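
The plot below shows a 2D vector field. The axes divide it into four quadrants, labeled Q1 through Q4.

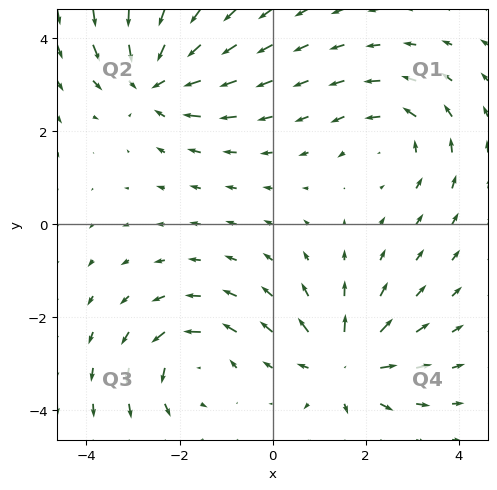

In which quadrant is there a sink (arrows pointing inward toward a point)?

The sink sits at approximately (-2.5, 3.1), which lies in quadrant Q2. The divergence there is about -5, negative as expected for a sink.

Q2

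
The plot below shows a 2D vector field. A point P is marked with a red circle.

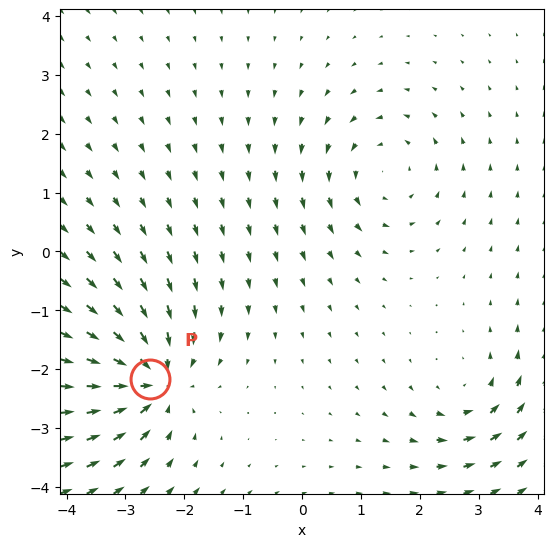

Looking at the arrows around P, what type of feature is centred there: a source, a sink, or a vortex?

At P (-2.6, -2.2) the arrows converge inward. Divergence about -6, curl ≈0 — negative divergence with near-zero curl is a sink.

sink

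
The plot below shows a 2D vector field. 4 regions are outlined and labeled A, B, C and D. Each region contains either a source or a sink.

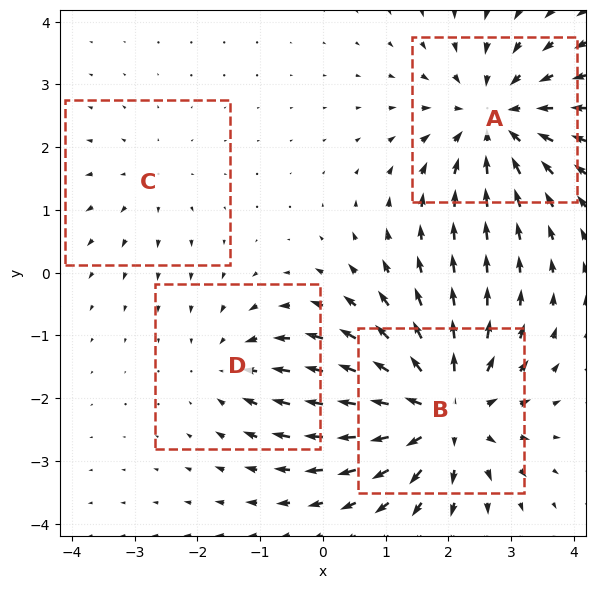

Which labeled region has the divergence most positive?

Divergence at each region's feature centre — A: about -5, B: about +6, C: about +2, D: about -3. Region B is most positive.

B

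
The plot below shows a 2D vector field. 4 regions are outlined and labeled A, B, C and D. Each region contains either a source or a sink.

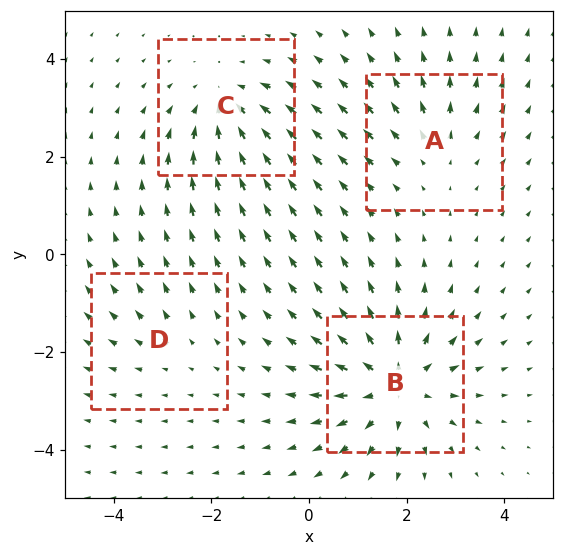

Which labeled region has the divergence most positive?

B

Divergence at each region's feature centre — A: about +3, B: about +6, C: about -4, D: about +2. Region B is most positive.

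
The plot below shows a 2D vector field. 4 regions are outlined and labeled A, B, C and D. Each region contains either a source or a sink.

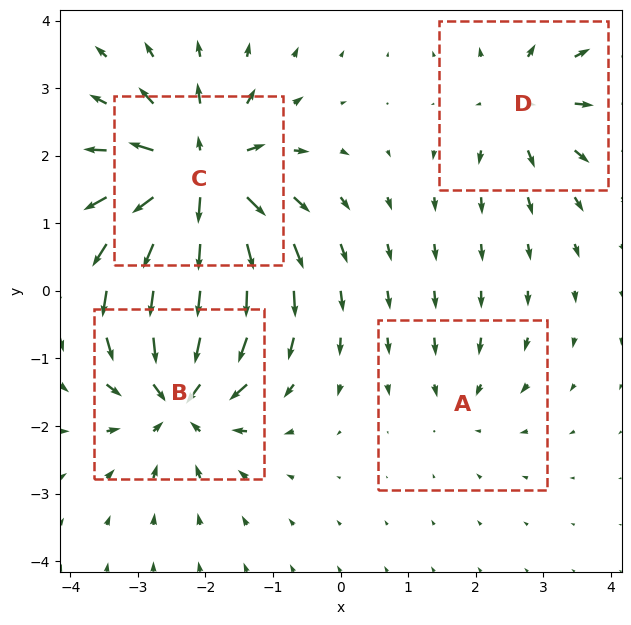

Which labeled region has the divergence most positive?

Divergence at each region's feature centre — A: about -3, B: about -7, C: about +8, D: about +4. Region C is most positive.

C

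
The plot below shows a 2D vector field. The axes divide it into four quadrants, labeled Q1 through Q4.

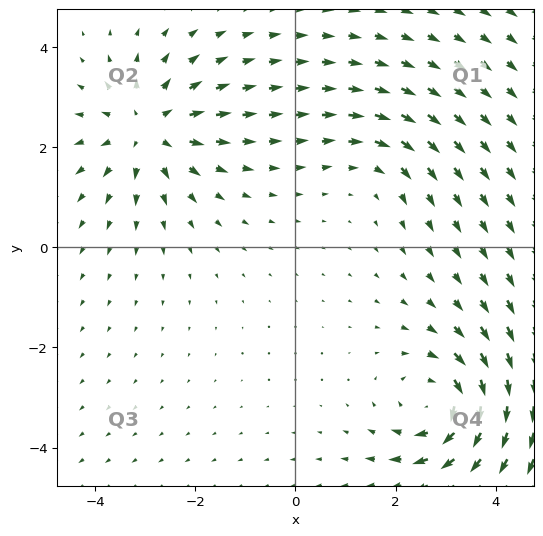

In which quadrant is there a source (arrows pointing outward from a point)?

Q2

The source sits at approximately (-2.9, 2.4), which lies in quadrant Q2. The divergence there is about +5, positive as expected for a source.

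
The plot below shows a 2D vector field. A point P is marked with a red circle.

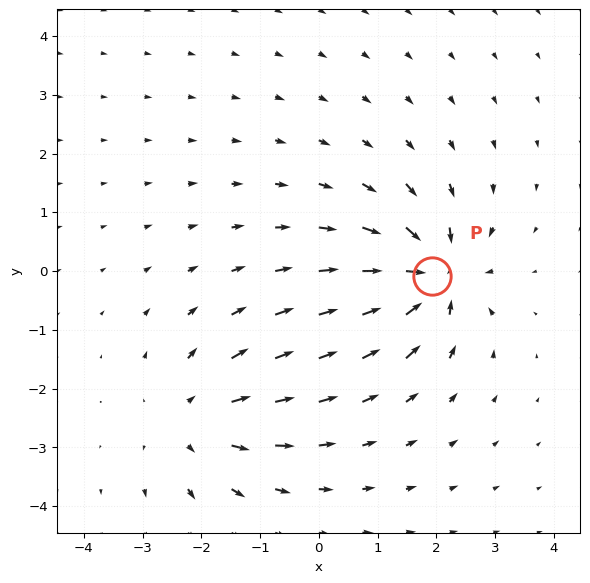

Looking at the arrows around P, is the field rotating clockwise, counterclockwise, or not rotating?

not rotating

Near P at (1.9, -0.1) the arrows show no circulation. The curl there is ≈0.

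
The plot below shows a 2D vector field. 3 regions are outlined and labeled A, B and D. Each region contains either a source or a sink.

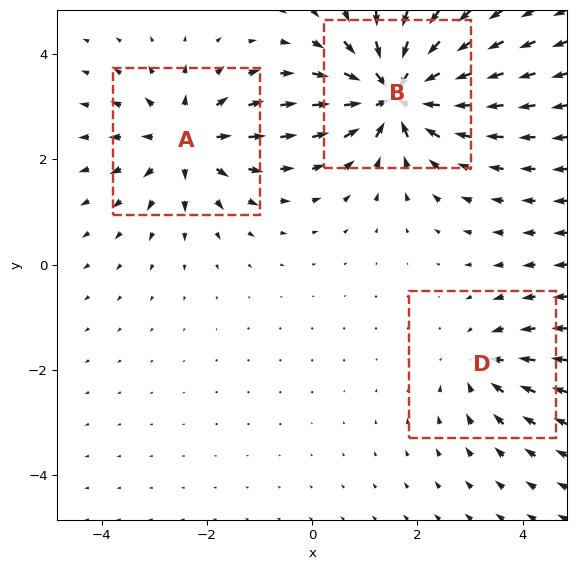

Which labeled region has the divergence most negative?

B

Divergence at each region's feature centre — A: about +4, B: about -6, D: about -3. Region B is most negative.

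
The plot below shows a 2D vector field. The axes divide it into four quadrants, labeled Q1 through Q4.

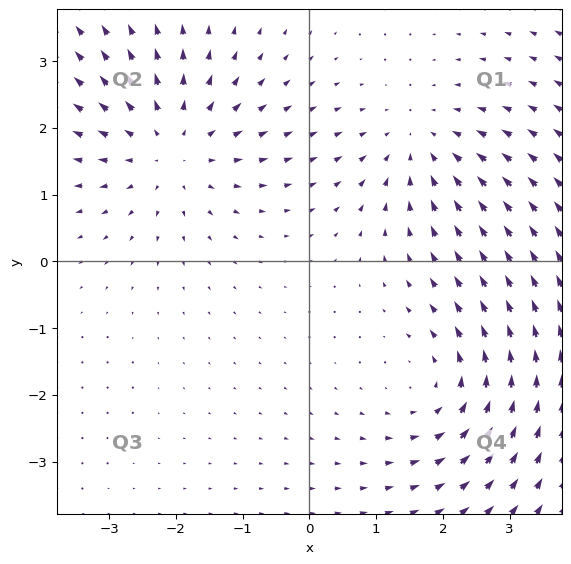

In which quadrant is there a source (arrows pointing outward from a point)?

Q2

The source sits at approximately (-2.1, 1.7), which lies in quadrant Q2. The divergence there is about +4, positive as expected for a source.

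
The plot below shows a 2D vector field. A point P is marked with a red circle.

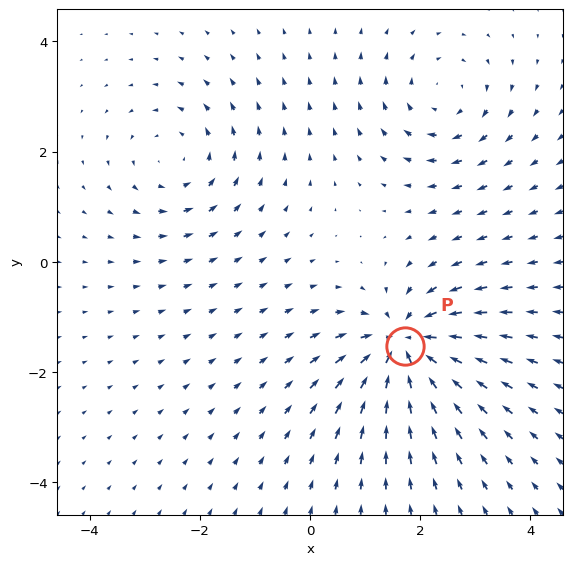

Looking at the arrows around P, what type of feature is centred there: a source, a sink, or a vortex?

At P (1.7, -1.5) the arrows converge inward. Divergence about -6, curl ≈0 — negative divergence with near-zero curl is a sink.

sink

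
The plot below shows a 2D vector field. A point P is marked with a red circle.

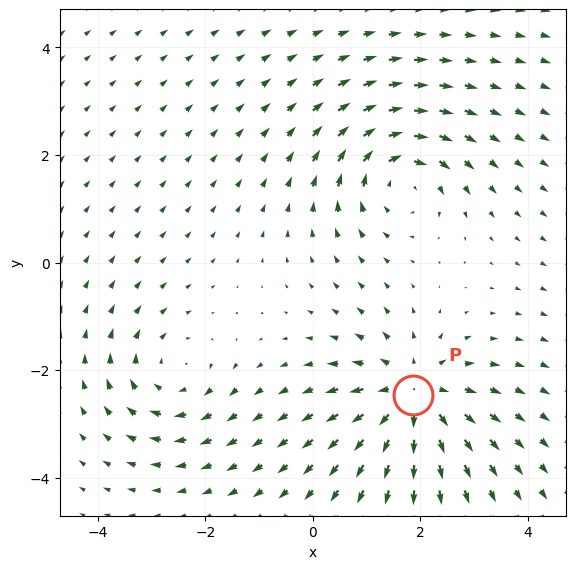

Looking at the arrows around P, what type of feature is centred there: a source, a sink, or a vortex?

source

At P (1.9, -2.5) the arrows spread outward. Divergence about +5, curl ≈0 — positive divergence with near-zero curl is a source.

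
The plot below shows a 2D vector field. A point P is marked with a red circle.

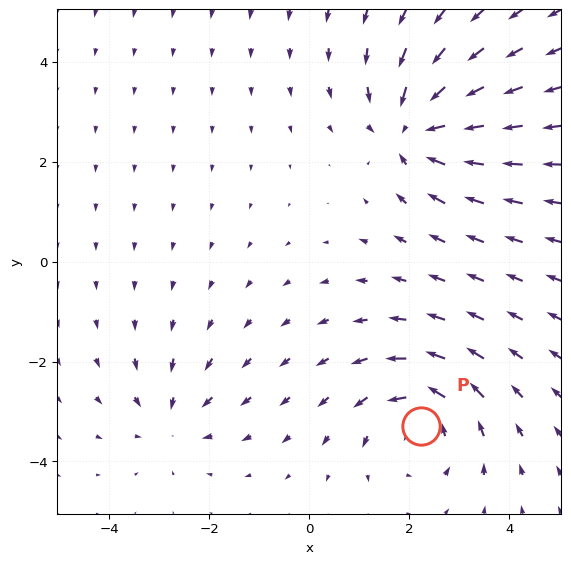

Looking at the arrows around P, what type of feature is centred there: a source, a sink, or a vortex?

At P (2.2, -3.3) the arrows circulate counterclockwise. Divergence ≈0, curl about +4 — near-zero divergence with nonzero curl is a vortex.

vortex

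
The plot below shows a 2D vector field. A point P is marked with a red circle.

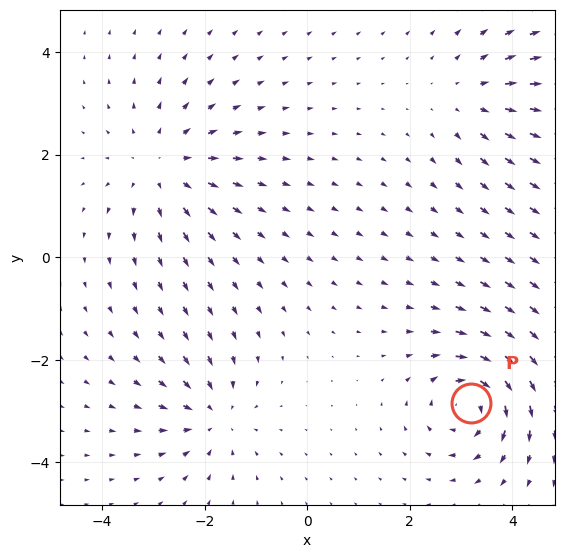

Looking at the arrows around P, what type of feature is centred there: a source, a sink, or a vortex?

At P (3.2, -2.8) the arrows circulate clockwise. Divergence ≈0, curl about -5 — near-zero divergence with nonzero curl is a vortex.

vortex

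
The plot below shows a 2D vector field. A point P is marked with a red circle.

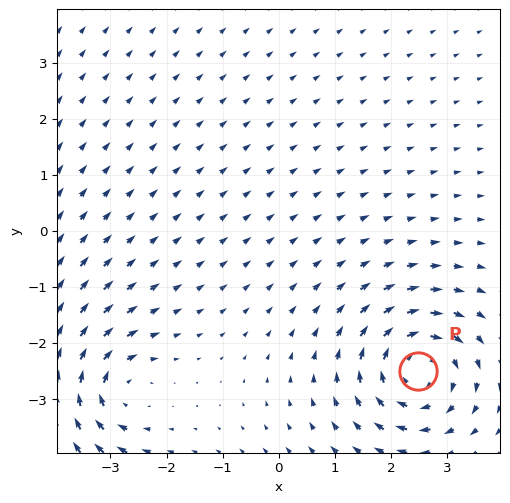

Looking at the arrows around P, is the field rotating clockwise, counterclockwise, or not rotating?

Near P at (2.5, -2.5) the arrows circulate clockwise. The curl (z-component) there is about -5; negative curl means clockwise rotation.

clockwise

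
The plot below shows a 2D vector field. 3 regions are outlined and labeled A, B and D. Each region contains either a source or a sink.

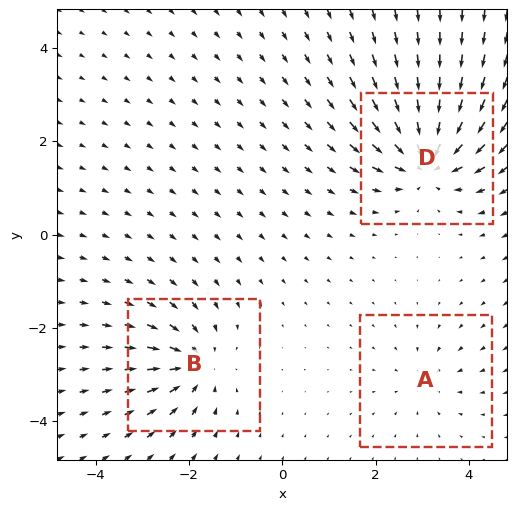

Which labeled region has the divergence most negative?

D

Divergence at each region's feature centre — A: about -2, B: about -4, D: about -6. Region D is most negative.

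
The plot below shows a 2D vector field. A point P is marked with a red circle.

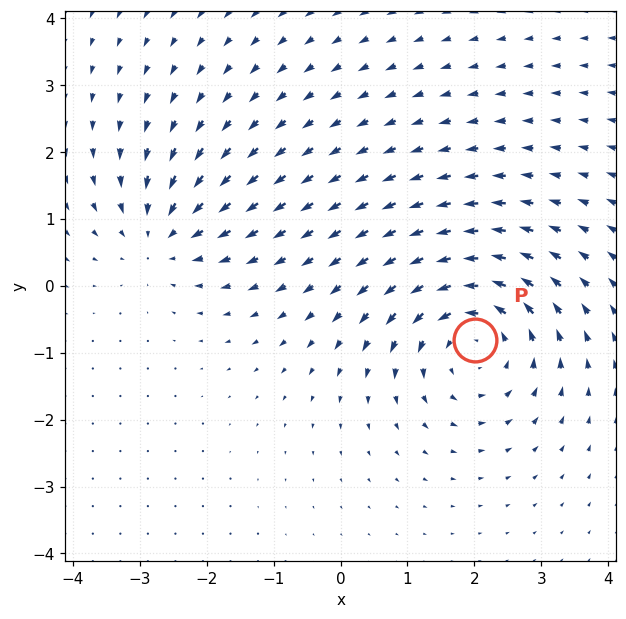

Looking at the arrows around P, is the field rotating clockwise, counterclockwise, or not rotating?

counterclockwise

Near P at (2.0, -0.8) the arrows circulate counterclockwise. The curl (z-component) there is about +5; positive curl means counterclockwise rotation.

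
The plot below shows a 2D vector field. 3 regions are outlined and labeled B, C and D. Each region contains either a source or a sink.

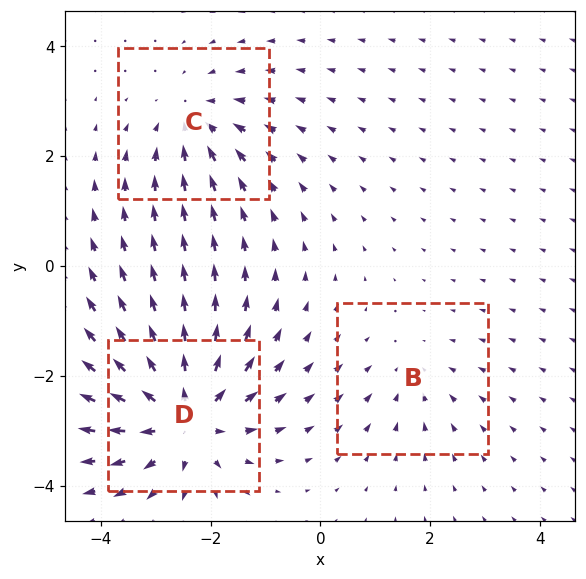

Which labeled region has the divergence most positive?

D

Divergence at each region's feature centre — B: about -2, C: about -3, D: about +5. Region D is most positive.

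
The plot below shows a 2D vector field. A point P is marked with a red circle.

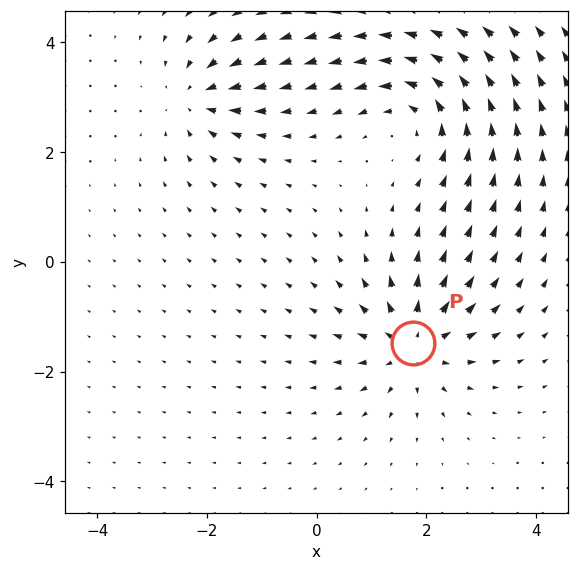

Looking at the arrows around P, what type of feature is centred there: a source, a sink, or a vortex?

source

At P (1.8, -1.5) the arrows spread outward. Divergence about +4, curl ≈0 — positive divergence with near-zero curl is a source.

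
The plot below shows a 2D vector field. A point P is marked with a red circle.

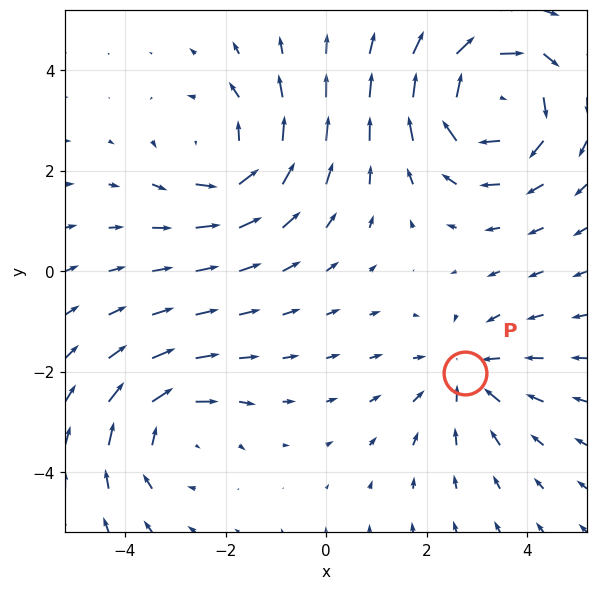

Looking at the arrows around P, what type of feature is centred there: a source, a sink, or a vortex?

sink

At P (2.8, -2.0) the arrows converge inward. Divergence about -3, curl ≈0 — negative divergence with near-zero curl is a sink.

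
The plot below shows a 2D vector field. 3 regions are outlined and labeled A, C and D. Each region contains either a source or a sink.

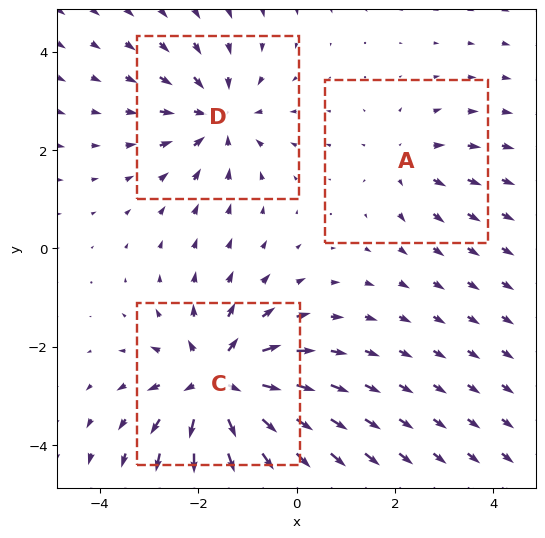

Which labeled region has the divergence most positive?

C

Divergence at each region's feature centre — A: about +2, C: about +5, D: about -3. Region C is most positive.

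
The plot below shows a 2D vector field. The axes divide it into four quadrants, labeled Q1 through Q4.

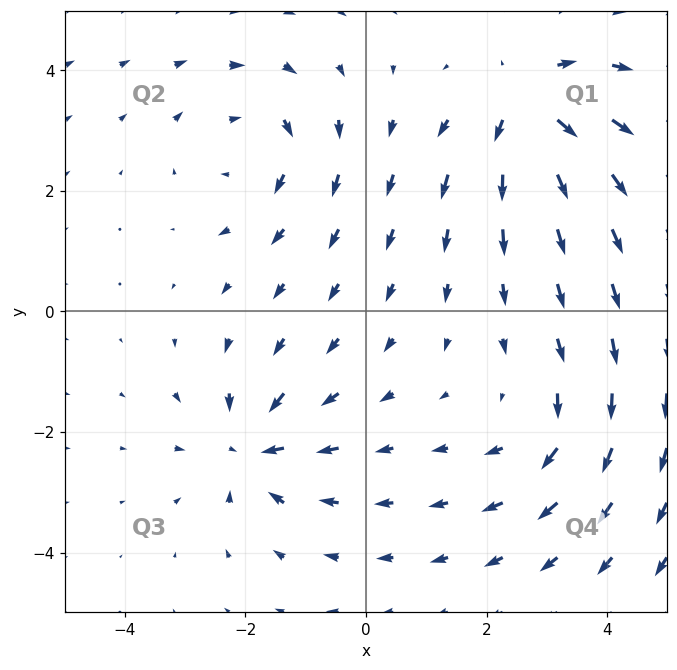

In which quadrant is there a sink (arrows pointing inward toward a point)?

Q3

The sink sits at approximately (-1.9, -2.3), which lies in quadrant Q3. The divergence there is about -6, negative as expected for a sink.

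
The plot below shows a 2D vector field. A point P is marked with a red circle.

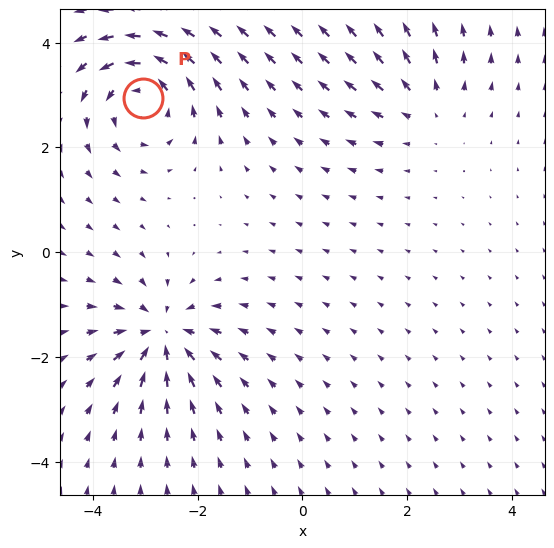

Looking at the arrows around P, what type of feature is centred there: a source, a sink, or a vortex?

At P (-3.0, 2.9) the arrows circulate counterclockwise. Divergence ≈0, curl about +6 — near-zero divergence with nonzero curl is a vortex.

vortex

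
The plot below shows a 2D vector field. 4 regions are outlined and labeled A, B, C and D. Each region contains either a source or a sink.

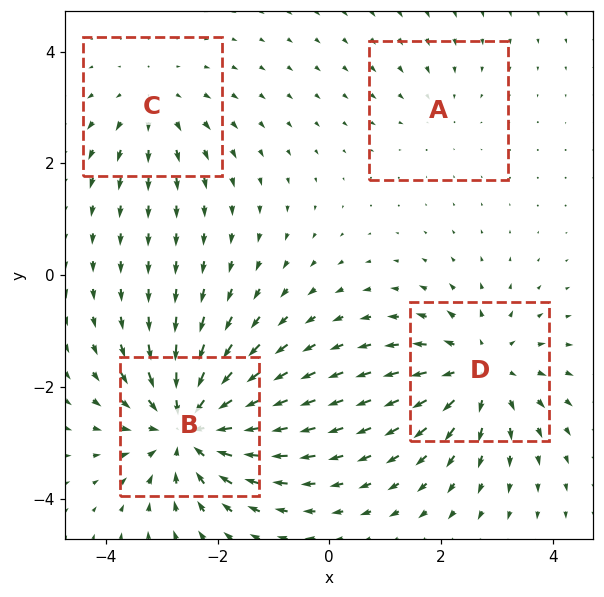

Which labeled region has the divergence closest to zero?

A

Divergence at each region's feature centre — A: about -2, B: about -7, C: about +3, D: about +5. Region A is closest to zero.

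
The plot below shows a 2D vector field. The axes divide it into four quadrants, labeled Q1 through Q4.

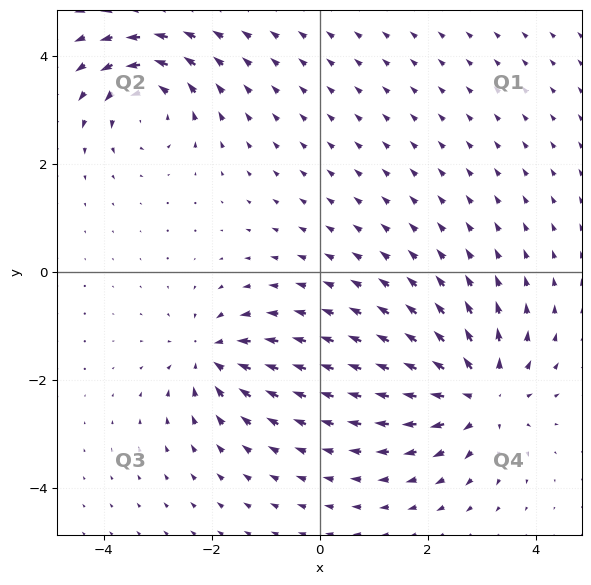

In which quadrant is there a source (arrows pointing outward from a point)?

The source sits at approximately (3.0, -2.3), which lies in quadrant Q4. The divergence there is about +5, positive as expected for a source.

Q4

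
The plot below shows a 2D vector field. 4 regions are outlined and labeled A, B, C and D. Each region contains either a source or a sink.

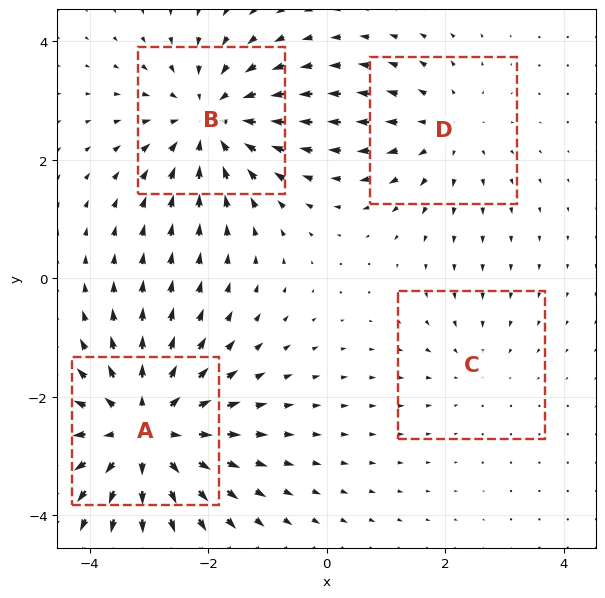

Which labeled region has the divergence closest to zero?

C

Divergence at each region's feature centre — A: about +6, B: about -5, C: about -2, D: about +3. Region C is closest to zero.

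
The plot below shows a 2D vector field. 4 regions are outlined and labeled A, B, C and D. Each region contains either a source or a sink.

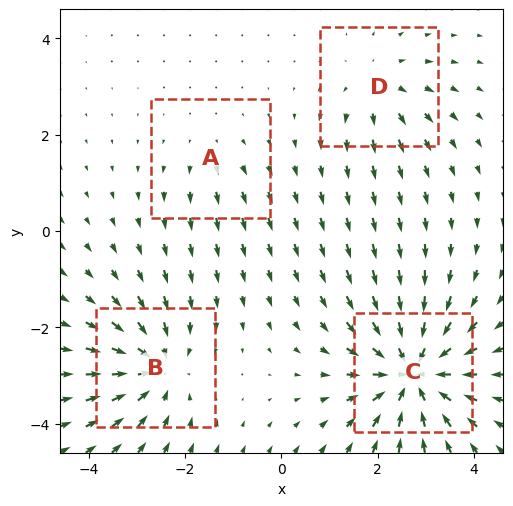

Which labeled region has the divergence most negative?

C

Divergence at each region's feature centre — A: about +2, B: about -6, C: about -8, D: about +4. Region C is most negative.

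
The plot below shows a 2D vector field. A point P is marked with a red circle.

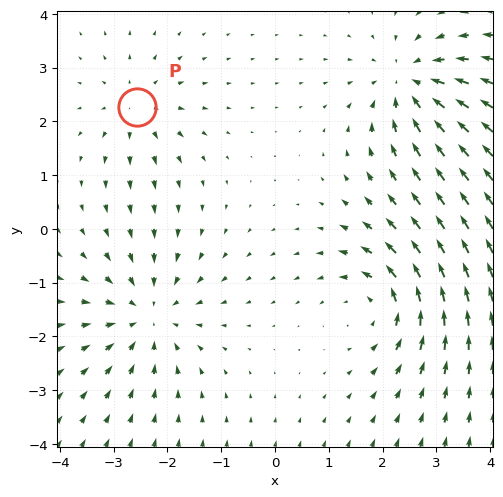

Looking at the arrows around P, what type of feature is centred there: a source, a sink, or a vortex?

At P (-2.6, 2.3) the arrows spread outward. Divergence about +4, curl ≈0 — positive divergence with near-zero curl is a source.

source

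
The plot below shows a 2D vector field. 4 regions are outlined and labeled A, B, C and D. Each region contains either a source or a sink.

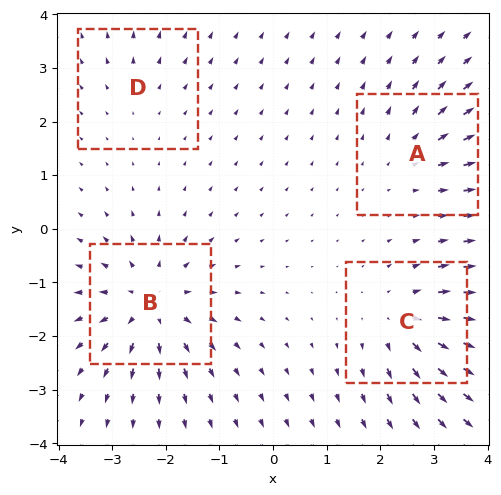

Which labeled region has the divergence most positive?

B

Divergence at each region's feature centre — A: about +4, B: about +7, C: about +5, D: about +2. Region B is most positive.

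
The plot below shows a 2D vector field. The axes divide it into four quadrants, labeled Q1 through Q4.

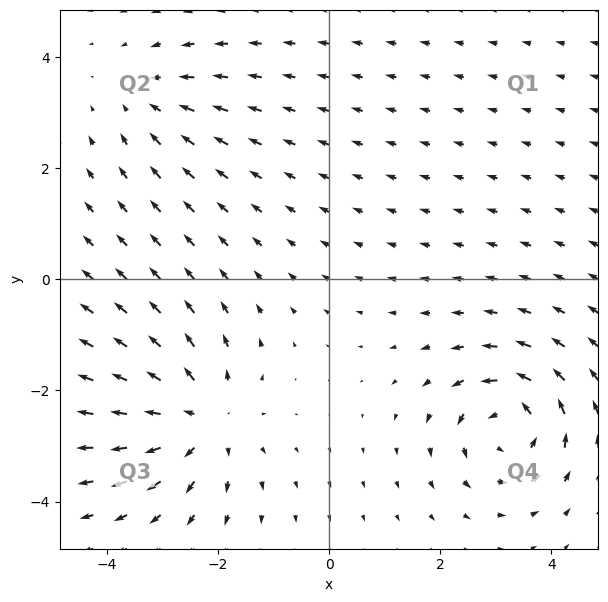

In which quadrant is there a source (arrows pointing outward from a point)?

The source sits at approximately (-2.3, -2.5), which lies in quadrant Q3. The divergence there is about +4, positive as expected for a source.

Q3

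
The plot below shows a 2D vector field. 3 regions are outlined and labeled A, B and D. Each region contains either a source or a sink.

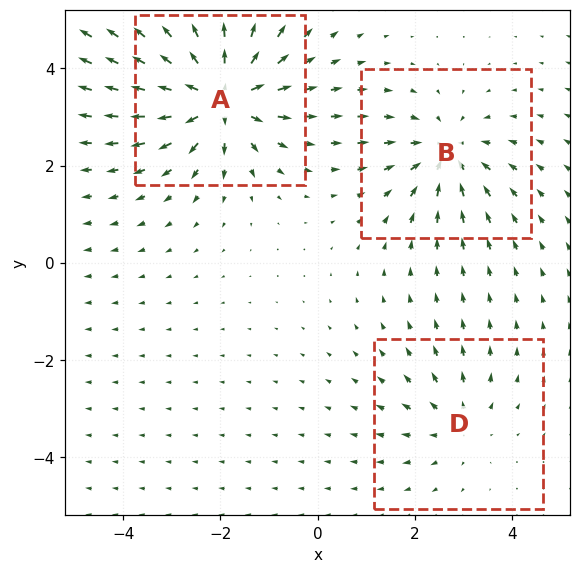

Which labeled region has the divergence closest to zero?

D

Divergence at each region's feature centre — A: about +5, B: about -3, D: about +2. Region D is closest to zero.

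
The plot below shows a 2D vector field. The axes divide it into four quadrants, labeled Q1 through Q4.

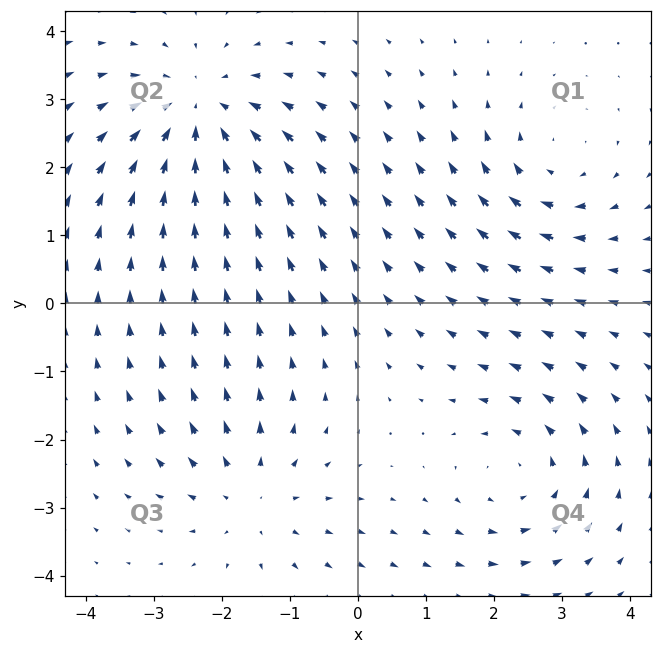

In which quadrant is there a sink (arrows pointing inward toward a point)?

Q2

The sink sits at approximately (-2.3, 2.8), which lies in quadrant Q2. The divergence there is about -4, negative as expected for a sink.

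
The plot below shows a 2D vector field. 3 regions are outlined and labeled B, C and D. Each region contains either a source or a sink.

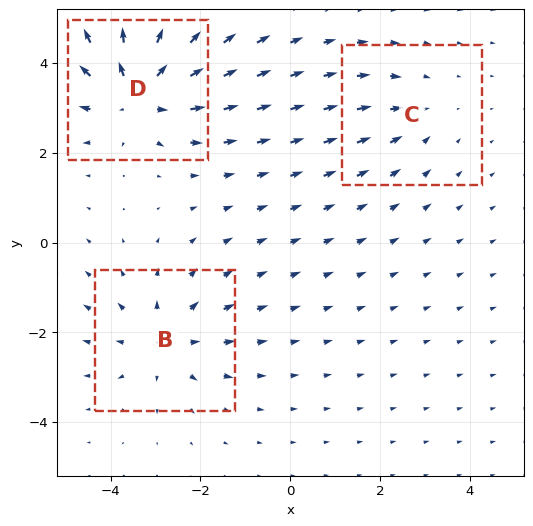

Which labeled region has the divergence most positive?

D

Divergence at each region's feature centre — B: about +3, C: about -2, D: about +5. Region D is most positive.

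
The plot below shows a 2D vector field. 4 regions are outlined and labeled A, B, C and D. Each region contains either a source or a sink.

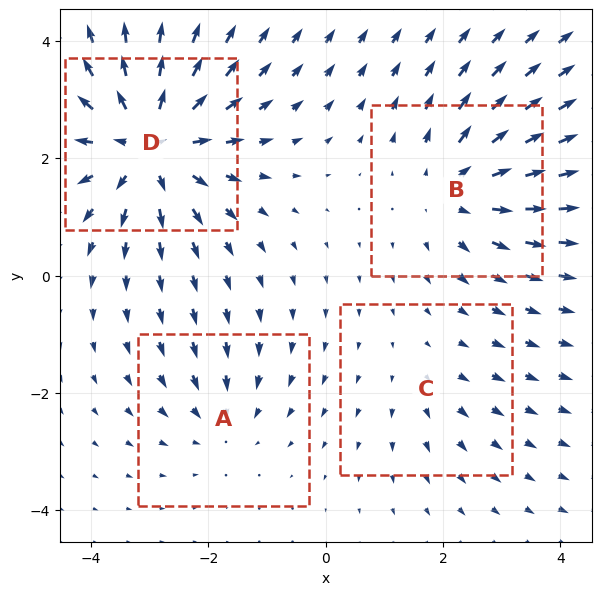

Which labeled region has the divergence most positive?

D

Divergence at each region's feature centre — A: about -3, B: about +5, C: about +2, D: about +7. Region D is most positive.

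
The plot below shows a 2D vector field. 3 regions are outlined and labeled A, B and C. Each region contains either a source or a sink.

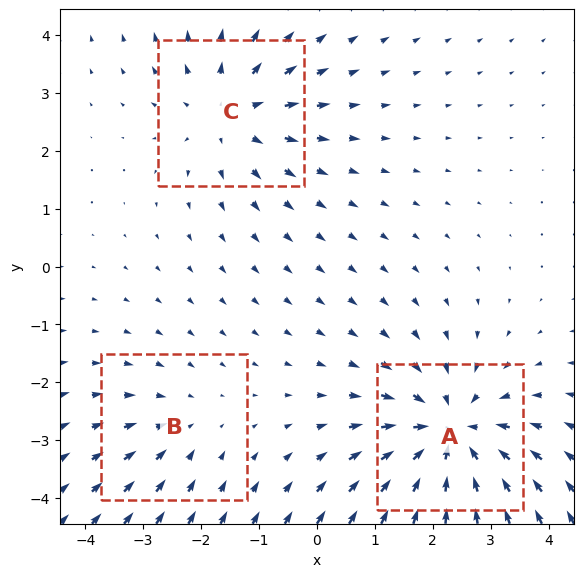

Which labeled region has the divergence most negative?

A

Divergence at each region's feature centre — A: about -4, B: about -2, C: about +3. Region A is most negative.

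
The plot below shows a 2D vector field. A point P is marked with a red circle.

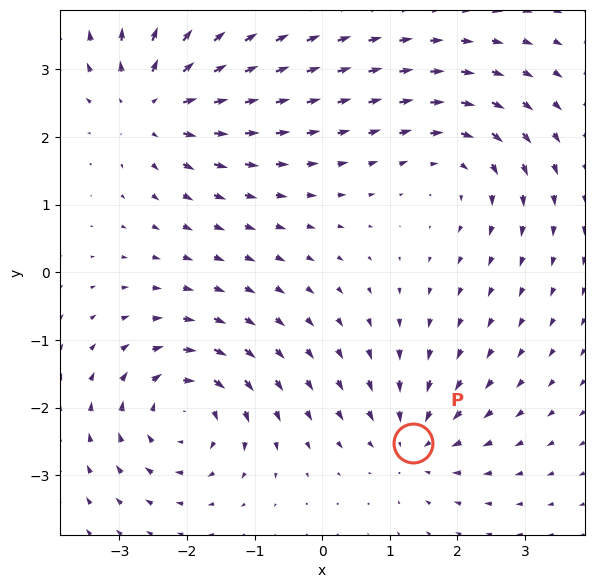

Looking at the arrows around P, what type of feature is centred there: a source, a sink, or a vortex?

At P (1.3, -2.5) the arrows converge inward. Divergence about -4, curl ≈0 — negative divergence with near-zero curl is a sink.

sink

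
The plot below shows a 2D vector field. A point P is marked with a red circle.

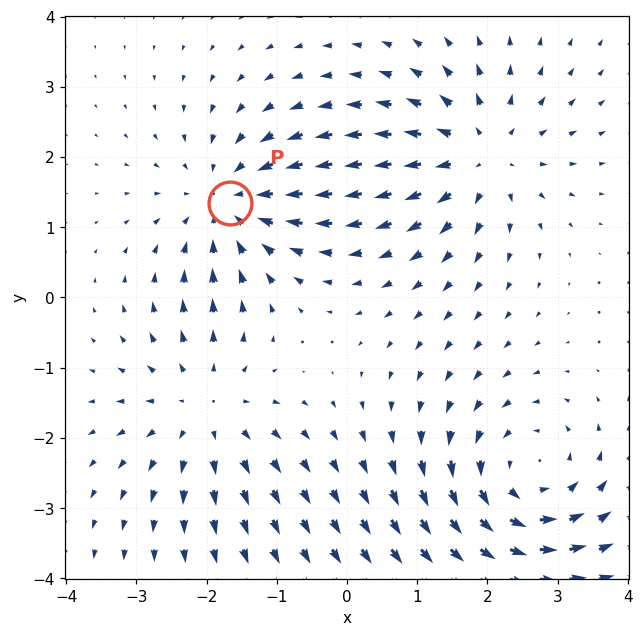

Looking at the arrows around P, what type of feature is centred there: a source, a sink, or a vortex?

At P (-1.7, 1.4) the arrows converge inward. Divergence about -4, curl ≈0 — negative divergence with near-zero curl is a sink.

sink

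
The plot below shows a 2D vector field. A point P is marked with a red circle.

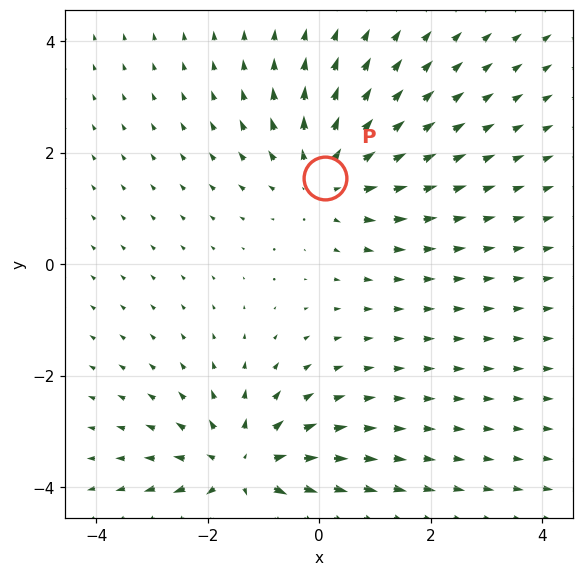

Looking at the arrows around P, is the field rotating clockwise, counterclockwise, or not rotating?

not rotating

Near P at (0.1, 1.6) the arrows show no circulation. The curl there is ≈0.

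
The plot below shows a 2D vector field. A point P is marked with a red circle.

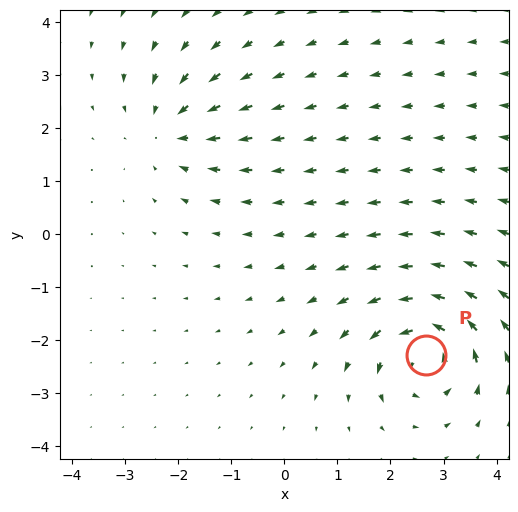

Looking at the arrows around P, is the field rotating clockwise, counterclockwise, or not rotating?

counterclockwise

Near P at (2.7, -2.3) the arrows circulate counterclockwise. The curl (z-component) there is about +5; positive curl means counterclockwise rotation.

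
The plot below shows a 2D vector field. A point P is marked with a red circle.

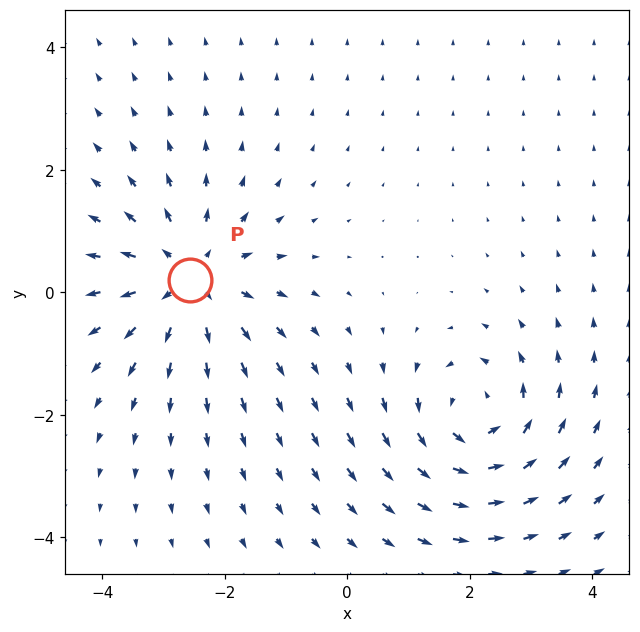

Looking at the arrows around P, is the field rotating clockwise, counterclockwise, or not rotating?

Near P at (-2.6, 0.2) the arrows show no circulation. The curl there is ≈0.

not rotating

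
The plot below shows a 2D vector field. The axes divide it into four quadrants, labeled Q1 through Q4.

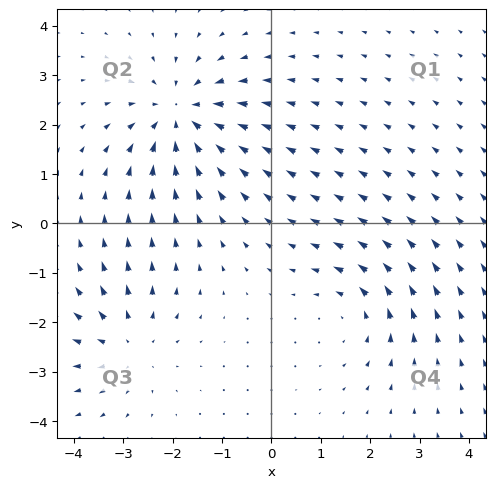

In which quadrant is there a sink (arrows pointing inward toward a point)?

The sink sits at approximately (-1.8, 2.2), which lies in quadrant Q2. The divergence there is about -5, negative as expected for a sink.

Q2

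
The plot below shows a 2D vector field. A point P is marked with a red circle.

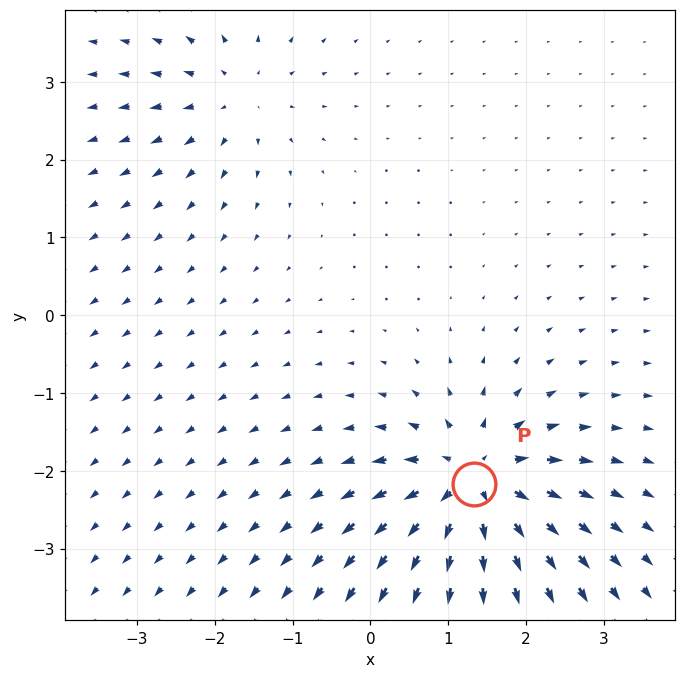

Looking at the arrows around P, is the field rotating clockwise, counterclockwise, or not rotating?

not rotating

Near P at (1.3, -2.2) the arrows show no circulation. The curl there is ≈0.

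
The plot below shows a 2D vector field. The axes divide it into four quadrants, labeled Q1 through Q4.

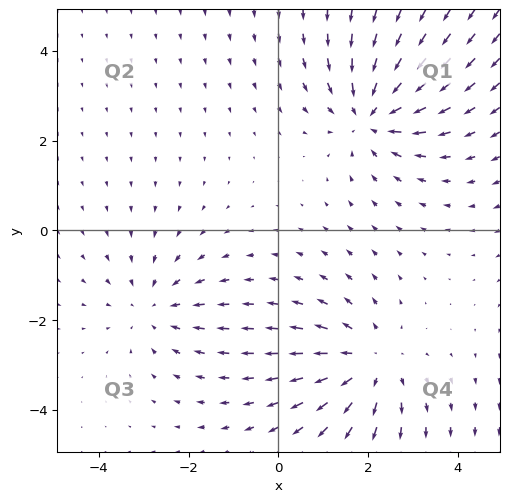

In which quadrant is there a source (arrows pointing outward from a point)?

The source sits at approximately (2.0, -2.9), which lies in quadrant Q4. The divergence there is about +4, positive as expected for a source.

Q4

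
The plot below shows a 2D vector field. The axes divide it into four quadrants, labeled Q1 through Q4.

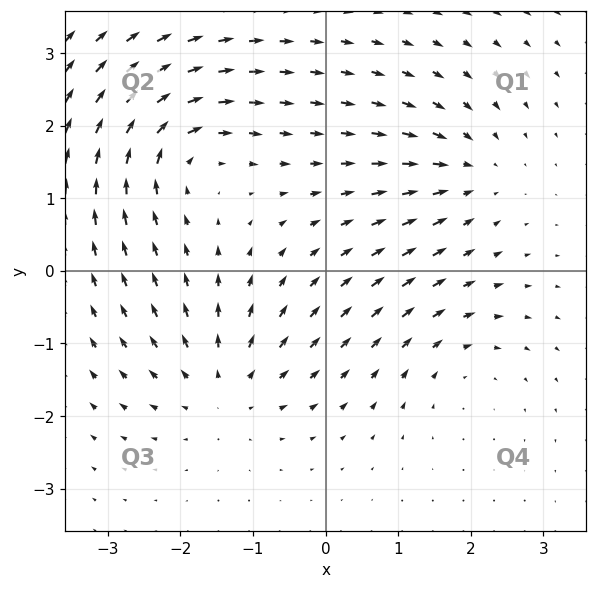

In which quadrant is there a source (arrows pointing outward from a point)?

Q3

The source sits at approximately (-1.4, -1.6), which lies in quadrant Q3. The divergence there is about +5, positive as expected for a source.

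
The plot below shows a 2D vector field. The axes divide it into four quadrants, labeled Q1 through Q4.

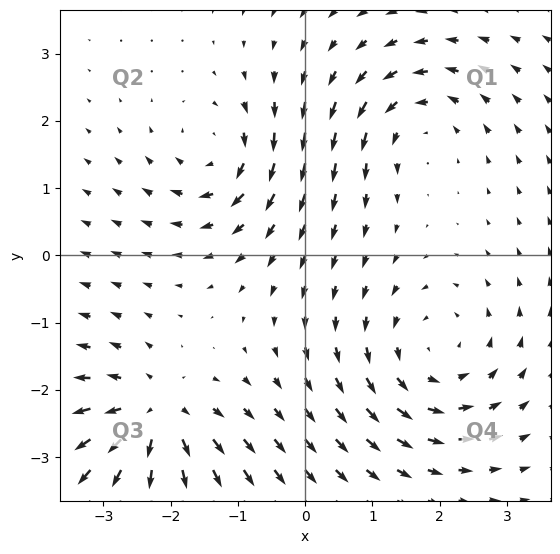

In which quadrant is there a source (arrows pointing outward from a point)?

Q3

The source sits at approximately (-2.2, -2.4), which lies in quadrant Q3. The divergence there is about +6, positive as expected for a source.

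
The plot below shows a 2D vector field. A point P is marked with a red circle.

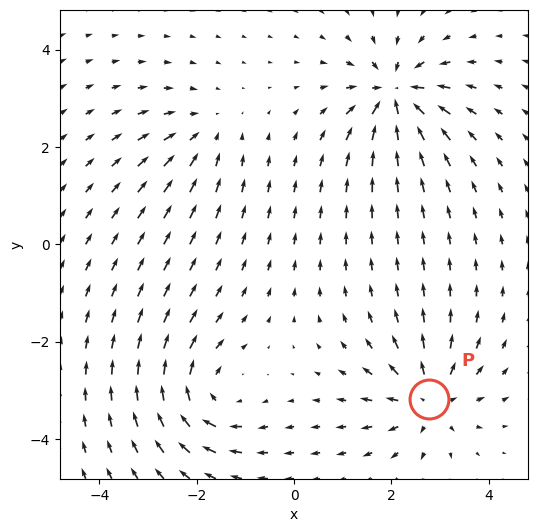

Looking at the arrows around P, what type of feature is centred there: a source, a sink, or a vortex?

source

At P (2.8, -3.2) the arrows spread outward. Divergence about +5, curl ≈0 — positive divergence with near-zero curl is a source.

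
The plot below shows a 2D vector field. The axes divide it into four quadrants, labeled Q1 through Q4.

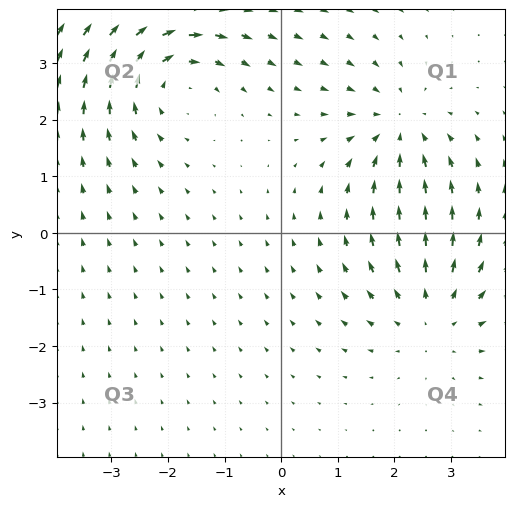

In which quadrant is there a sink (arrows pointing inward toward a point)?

Q1

The sink sits at approximately (2.1, 1.8), which lies in quadrant Q1. The divergence there is about -3, negative as expected for a sink.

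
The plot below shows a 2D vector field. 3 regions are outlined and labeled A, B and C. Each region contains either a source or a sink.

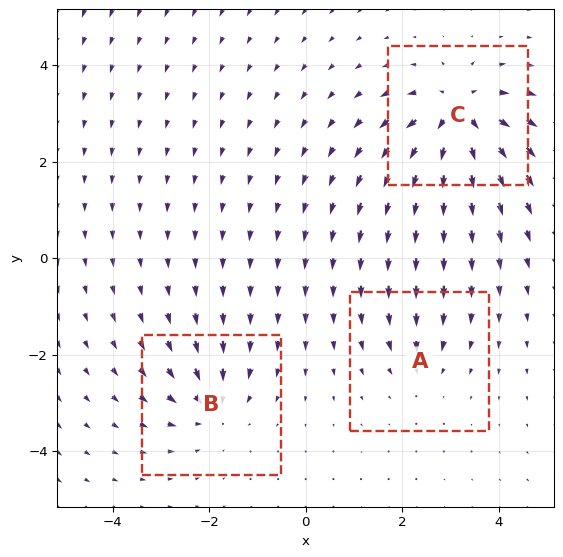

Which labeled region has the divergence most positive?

C

Divergence at each region's feature centre — A: about -2, B: about -4, C: about +6. Region C is most positive.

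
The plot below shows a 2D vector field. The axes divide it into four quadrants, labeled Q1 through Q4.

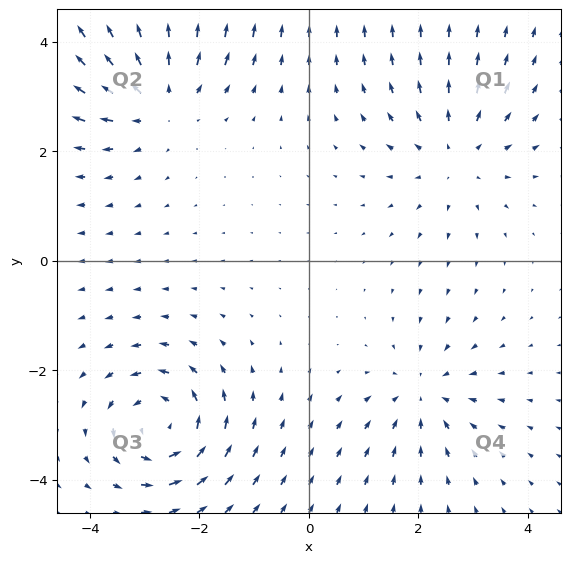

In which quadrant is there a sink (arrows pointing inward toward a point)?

The sink sits at approximately (2.1, -2.4), which lies in quadrant Q4. The divergence there is about -3, negative as expected for a sink.

Q4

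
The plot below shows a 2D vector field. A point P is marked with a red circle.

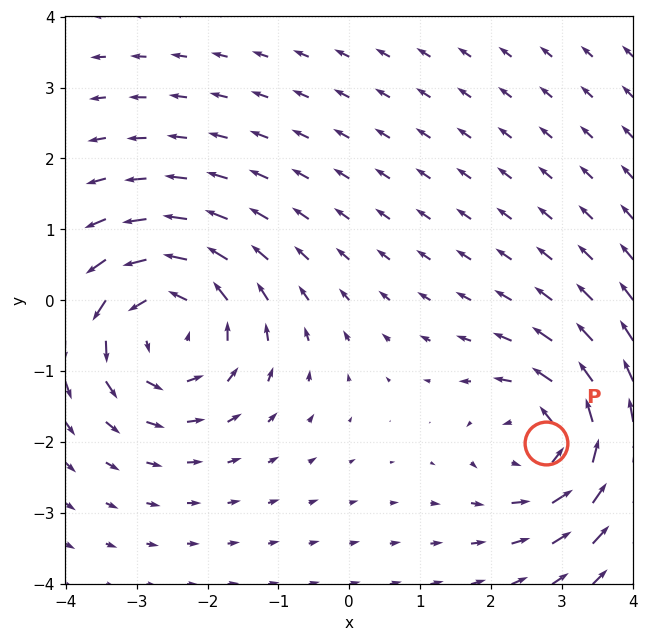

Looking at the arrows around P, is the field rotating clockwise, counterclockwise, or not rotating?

Near P at (2.8, -2.0) the arrows circulate counterclockwise. The curl (z-component) there is about +4; positive curl means counterclockwise rotation.

counterclockwise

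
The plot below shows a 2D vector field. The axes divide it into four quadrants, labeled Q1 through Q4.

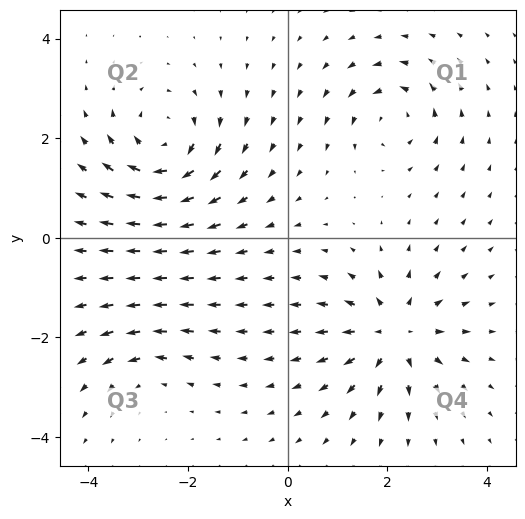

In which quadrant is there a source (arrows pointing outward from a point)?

The source sits at approximately (2.1, -1.9), which lies in quadrant Q4. The divergence there is about +6, positive as expected for a source.

Q4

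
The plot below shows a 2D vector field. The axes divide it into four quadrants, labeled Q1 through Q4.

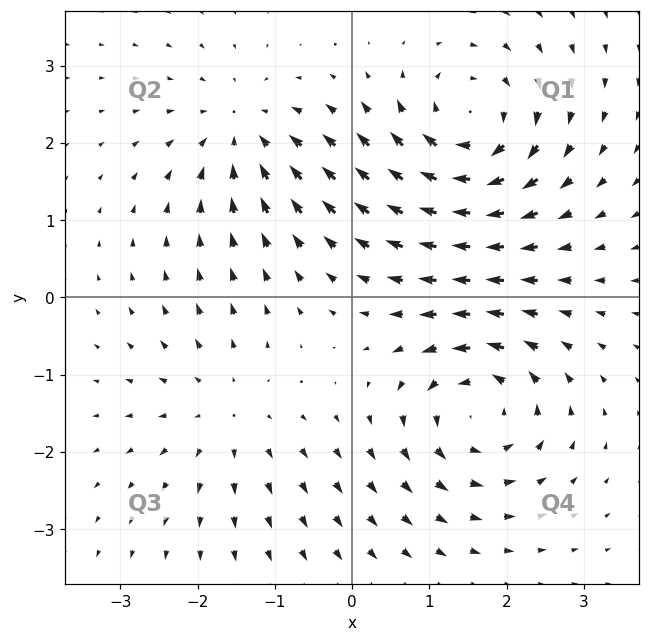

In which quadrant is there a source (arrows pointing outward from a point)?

Q3

The source sits at approximately (-1.6, -1.5), which lies in quadrant Q3. The divergence there is about +3, positive as expected for a source.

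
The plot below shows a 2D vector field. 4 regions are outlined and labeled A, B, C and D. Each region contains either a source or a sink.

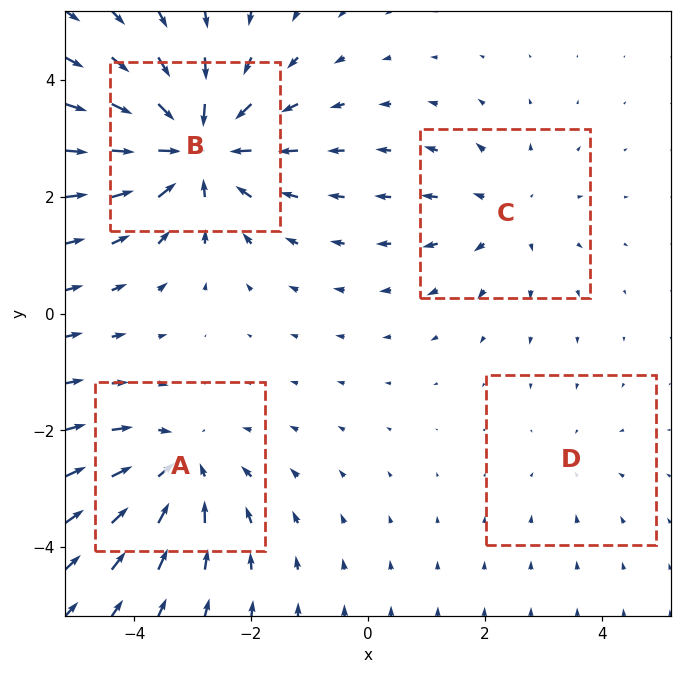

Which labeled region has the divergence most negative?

B

Divergence at each region's feature centre — A: about -4, B: about -6, C: about +3, D: about -2. Region B is most negative.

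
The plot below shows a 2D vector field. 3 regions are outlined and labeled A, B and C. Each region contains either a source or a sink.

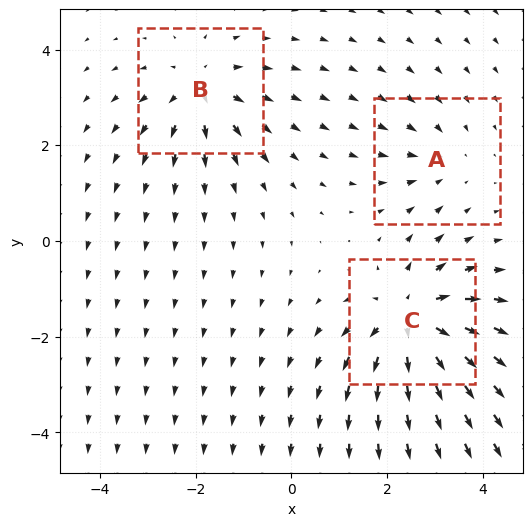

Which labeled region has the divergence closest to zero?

Divergence at each region's feature centre — A: about -2, B: about +3, C: about +5. Region A is closest to zero.

A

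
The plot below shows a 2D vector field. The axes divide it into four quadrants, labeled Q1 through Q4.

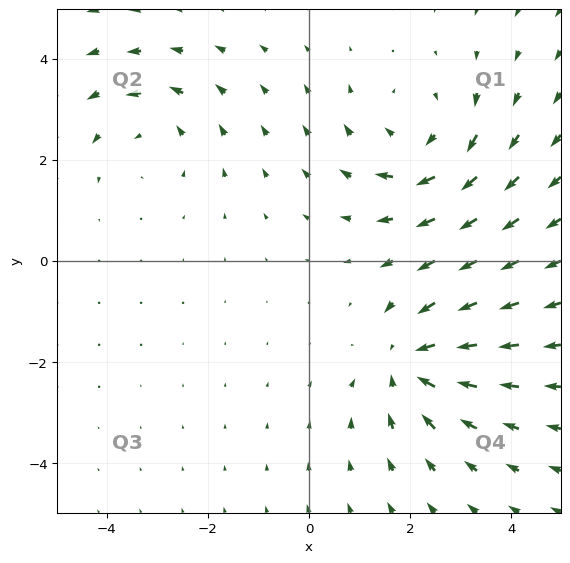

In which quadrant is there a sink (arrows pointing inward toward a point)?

The sink sits at approximately (2.0, -2.0), which lies in quadrant Q4. The divergence there is about -4, negative as expected for a sink.

Q4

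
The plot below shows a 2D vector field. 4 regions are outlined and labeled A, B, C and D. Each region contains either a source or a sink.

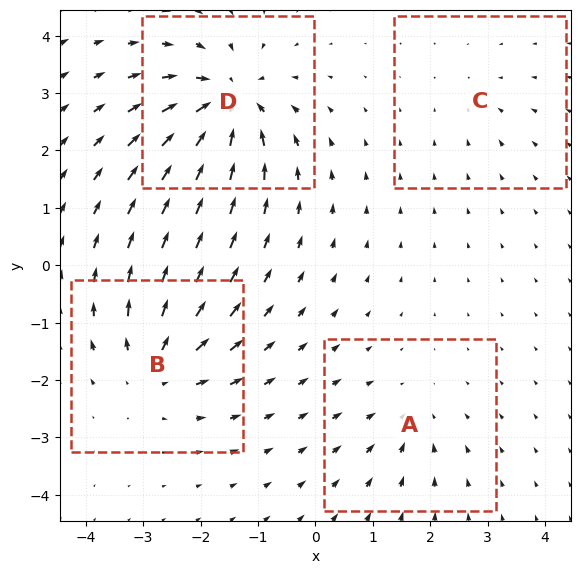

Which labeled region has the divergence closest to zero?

Divergence at each region's feature centre — A: about -4, B: about +6, C: about -2, D: about -8. Region C is closest to zero.

C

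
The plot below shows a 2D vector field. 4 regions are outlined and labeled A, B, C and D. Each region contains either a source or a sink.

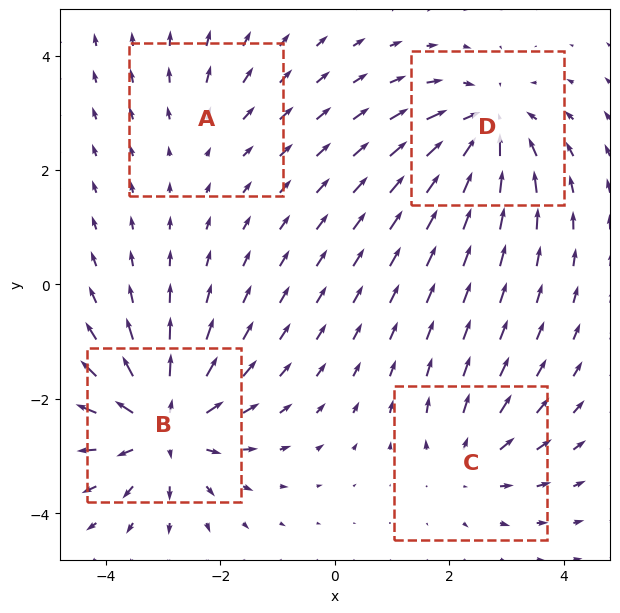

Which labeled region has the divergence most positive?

Divergence at each region's feature centre — A: about +2, B: about +7, C: about +4, D: about -6. Region B is most positive.

B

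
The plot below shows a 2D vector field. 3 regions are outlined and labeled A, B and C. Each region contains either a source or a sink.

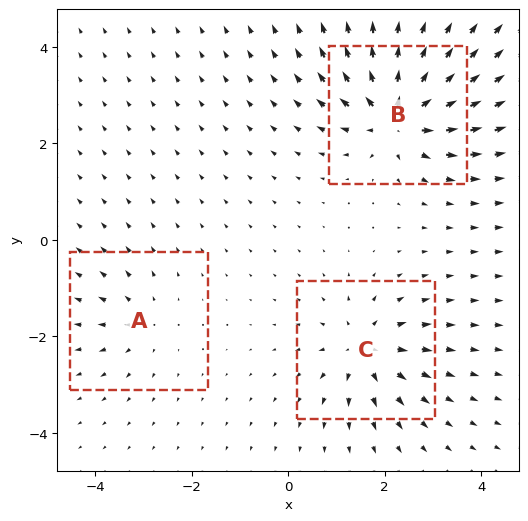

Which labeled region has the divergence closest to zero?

Divergence at each region's feature centre — A: about +2, B: about +6, C: about +4. Region A is closest to zero.

A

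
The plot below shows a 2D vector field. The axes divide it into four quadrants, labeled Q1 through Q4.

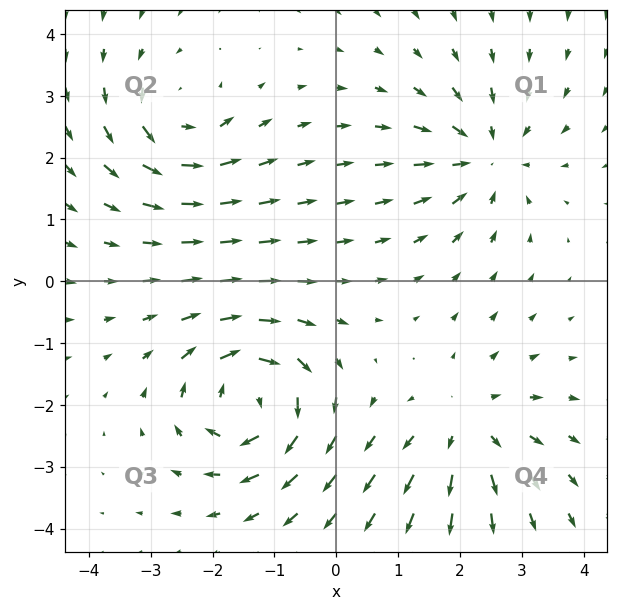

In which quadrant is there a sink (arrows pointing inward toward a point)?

The sink sits at approximately (2.4, 2.0), which lies in quadrant Q1. The divergence there is about -4, negative as expected for a sink.

Q1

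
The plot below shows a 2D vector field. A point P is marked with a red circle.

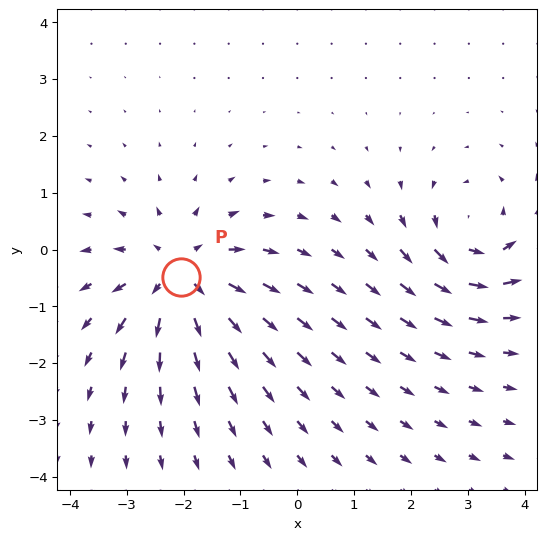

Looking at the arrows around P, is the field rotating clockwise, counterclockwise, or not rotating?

not rotating

Near P at (-2.1, -0.5) the arrows show no circulation. The curl there is ≈0.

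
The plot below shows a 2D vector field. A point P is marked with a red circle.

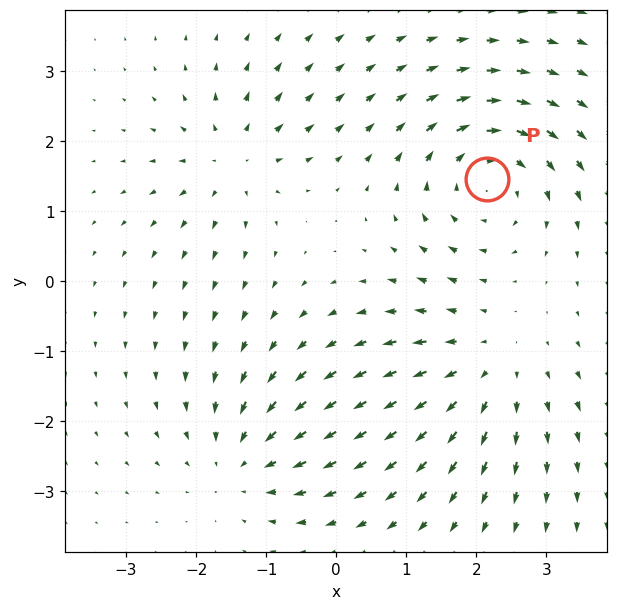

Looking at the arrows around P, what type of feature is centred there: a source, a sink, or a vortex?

At P (2.2, 1.5) the arrows circulate clockwise. Divergence ≈0, curl about -5 — near-zero divergence with nonzero curl is a vortex.

vortex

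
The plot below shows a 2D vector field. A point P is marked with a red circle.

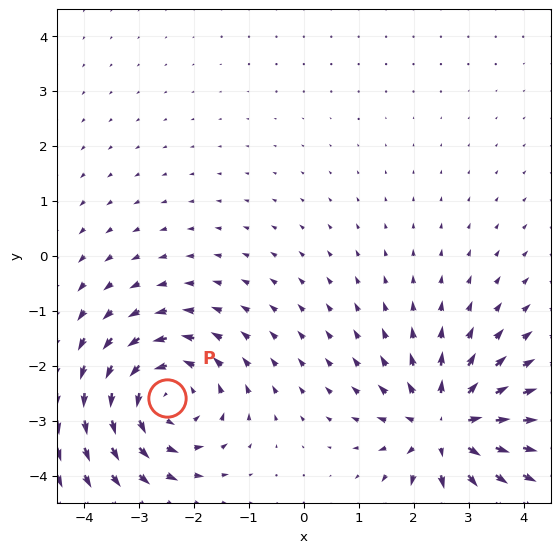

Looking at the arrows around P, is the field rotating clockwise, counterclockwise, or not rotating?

counterclockwise

Near P at (-2.5, -2.6) the arrows circulate counterclockwise. The curl (z-component) there is about +3; positive curl means counterclockwise rotation.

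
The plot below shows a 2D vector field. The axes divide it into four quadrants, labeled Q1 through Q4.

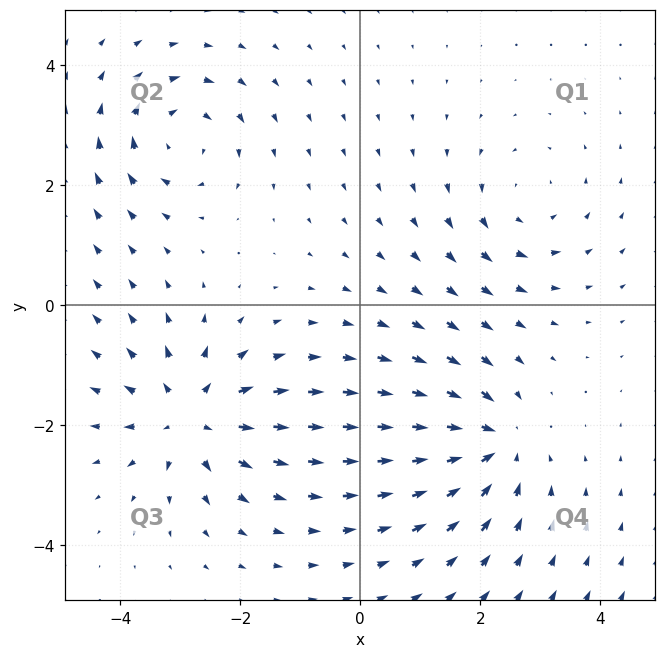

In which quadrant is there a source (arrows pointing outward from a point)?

Q3

The source sits at approximately (-2.8, -1.9), which lies in quadrant Q3. The divergence there is about +5, positive as expected for a source.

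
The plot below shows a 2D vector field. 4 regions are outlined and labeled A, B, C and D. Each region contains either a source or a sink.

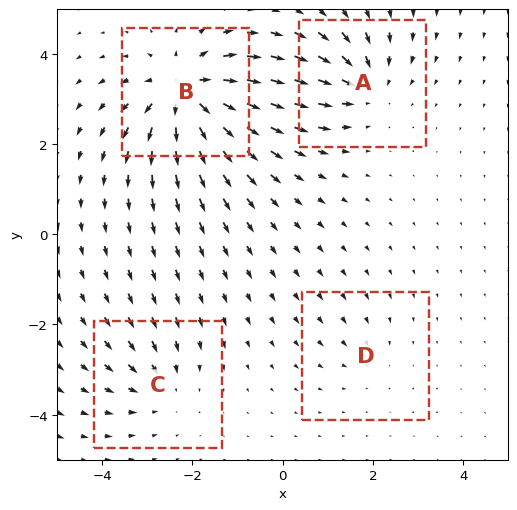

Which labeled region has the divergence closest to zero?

Divergence at each region's feature centre — A: about -5, B: about +8, C: about -4, D: about -2. Region D is closest to zero.

D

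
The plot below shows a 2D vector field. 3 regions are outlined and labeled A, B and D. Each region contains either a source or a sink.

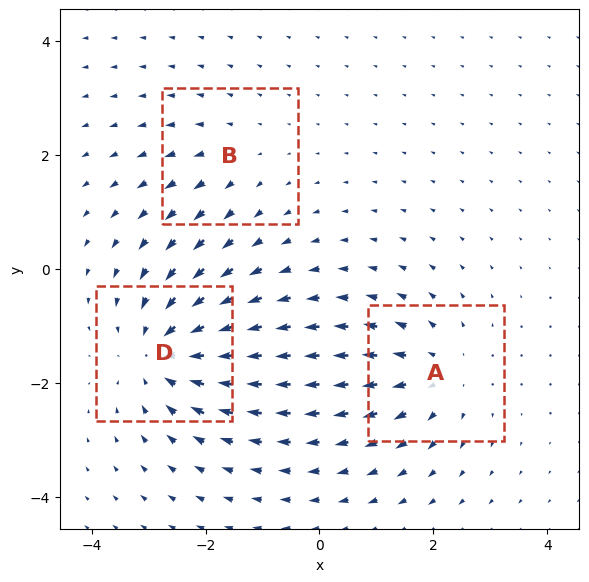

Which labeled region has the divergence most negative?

Divergence at each region's feature centre — A: about +3, B: about +2, D: about -4. Region D is most negative.

D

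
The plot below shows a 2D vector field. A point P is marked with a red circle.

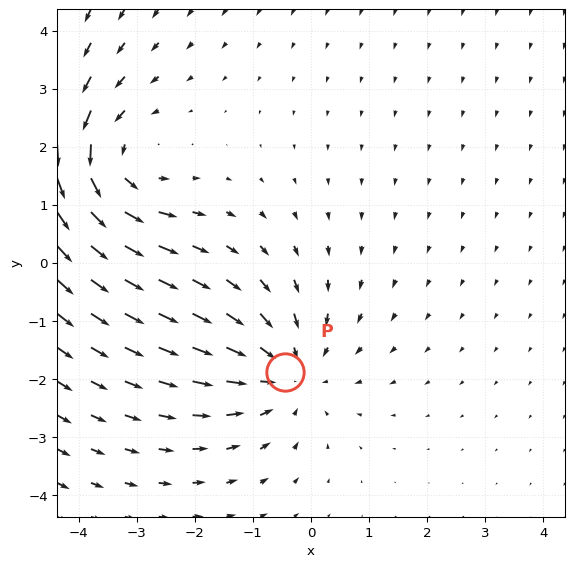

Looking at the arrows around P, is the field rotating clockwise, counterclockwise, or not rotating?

Near P at (-0.4, -1.9) the arrows show no circulation. The curl there is ≈0.

not rotating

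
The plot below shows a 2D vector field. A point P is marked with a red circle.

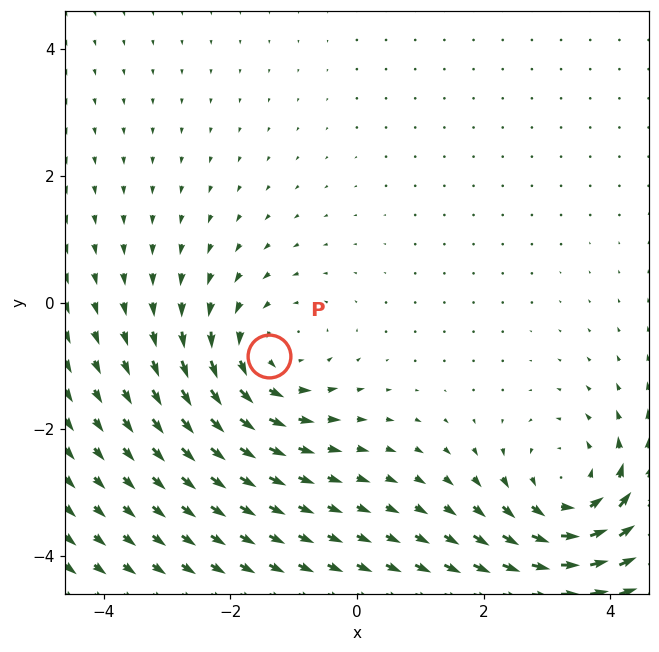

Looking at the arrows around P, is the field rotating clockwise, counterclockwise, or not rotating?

counterclockwise

Near P at (-1.4, -0.9) the arrows circulate counterclockwise. The curl (z-component) there is about +4; positive curl means counterclockwise rotation.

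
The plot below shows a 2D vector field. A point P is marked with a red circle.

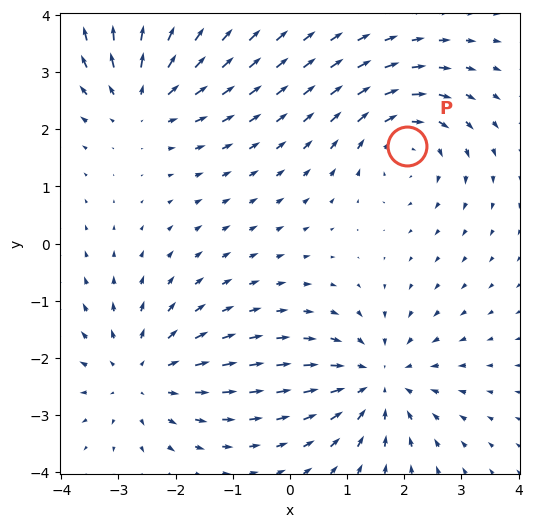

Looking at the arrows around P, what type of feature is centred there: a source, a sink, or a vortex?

vortex

At P (2.0, 1.7) the arrows circulate clockwise. Divergence ≈0, curl about -4 — near-zero divergence with nonzero curl is a vortex.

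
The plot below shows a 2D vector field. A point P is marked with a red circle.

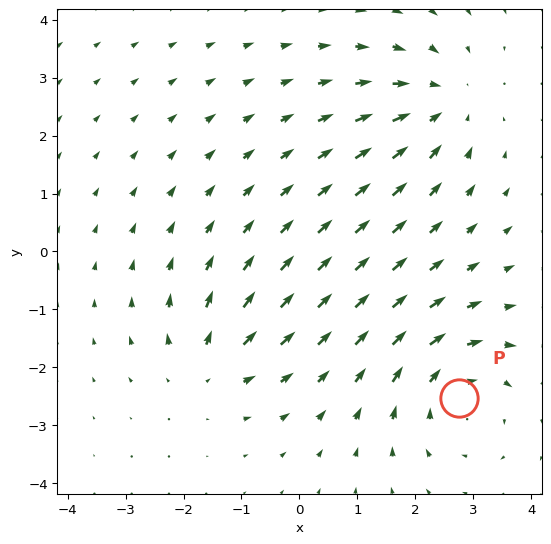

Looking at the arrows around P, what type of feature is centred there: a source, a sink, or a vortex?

At P (2.7, -2.5) the arrows circulate clockwise. Divergence ≈0, curl about -4 — near-zero divergence with nonzero curl is a vortex.

vortex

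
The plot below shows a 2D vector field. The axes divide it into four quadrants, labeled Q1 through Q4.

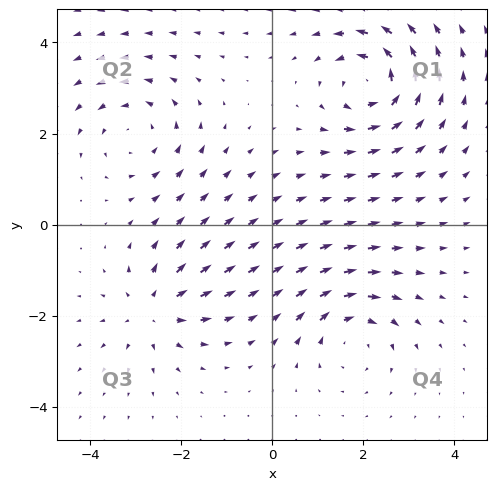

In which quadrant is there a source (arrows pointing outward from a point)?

The source sits at approximately (-2.6, -1.9), which lies in quadrant Q3. The divergence there is about +4, positive as expected for a source.

Q3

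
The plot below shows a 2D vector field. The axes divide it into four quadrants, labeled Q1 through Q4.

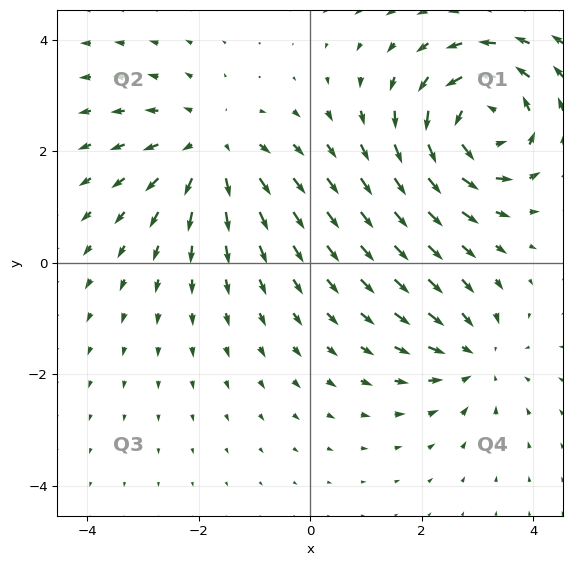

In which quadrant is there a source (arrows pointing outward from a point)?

Q2

The source sits at approximately (-1.8, 2.0), which lies in quadrant Q2. The divergence there is about +3, positive as expected for a source.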